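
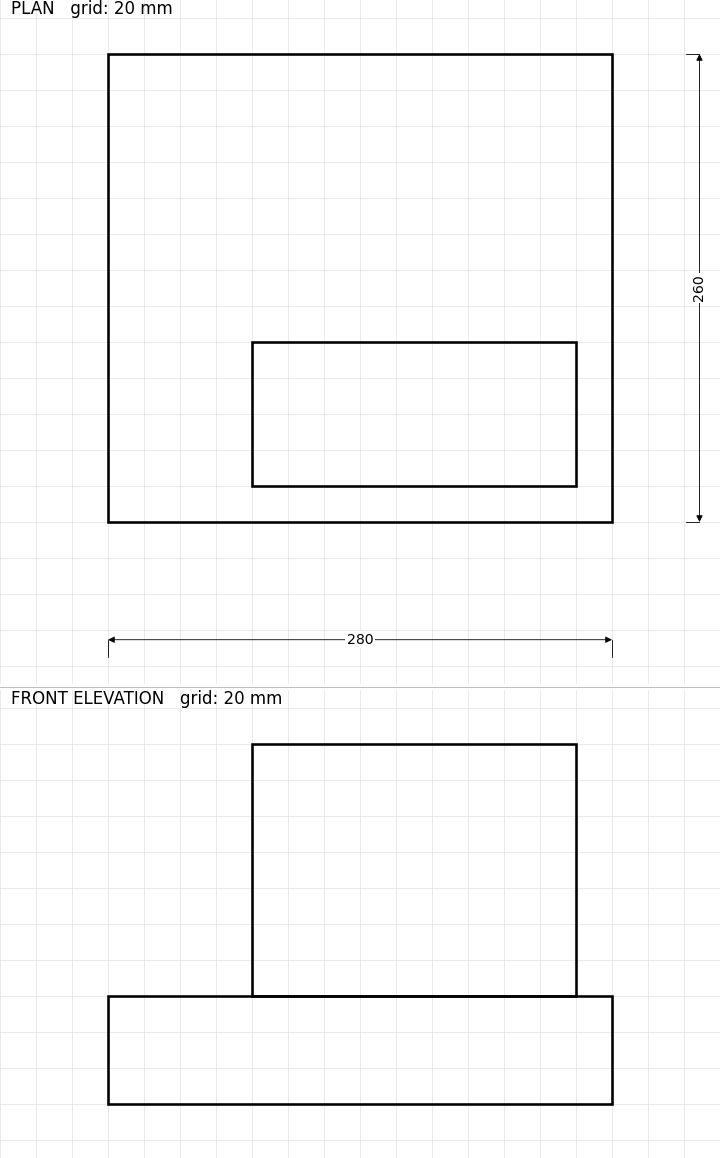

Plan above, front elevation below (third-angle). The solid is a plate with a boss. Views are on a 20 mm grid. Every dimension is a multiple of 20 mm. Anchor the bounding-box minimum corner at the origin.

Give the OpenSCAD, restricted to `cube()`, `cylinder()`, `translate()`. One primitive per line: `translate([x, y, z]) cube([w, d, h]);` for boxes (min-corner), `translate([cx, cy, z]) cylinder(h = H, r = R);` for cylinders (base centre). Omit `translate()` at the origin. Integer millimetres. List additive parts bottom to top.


cube([280, 260, 60]);
translate([80, 20, 60]) cube([180, 80, 140]);


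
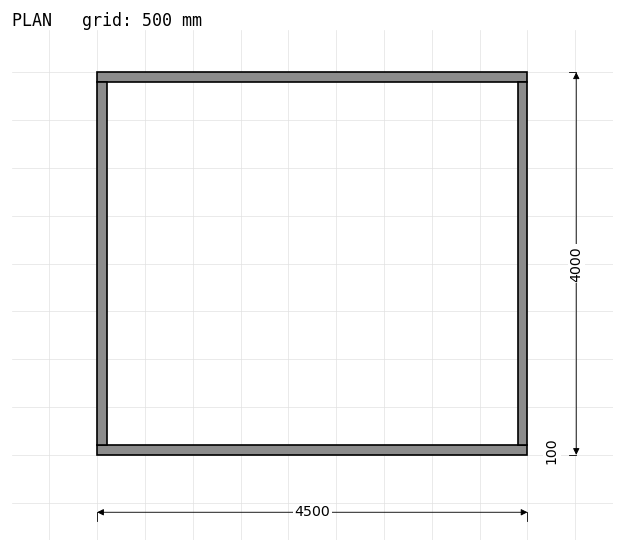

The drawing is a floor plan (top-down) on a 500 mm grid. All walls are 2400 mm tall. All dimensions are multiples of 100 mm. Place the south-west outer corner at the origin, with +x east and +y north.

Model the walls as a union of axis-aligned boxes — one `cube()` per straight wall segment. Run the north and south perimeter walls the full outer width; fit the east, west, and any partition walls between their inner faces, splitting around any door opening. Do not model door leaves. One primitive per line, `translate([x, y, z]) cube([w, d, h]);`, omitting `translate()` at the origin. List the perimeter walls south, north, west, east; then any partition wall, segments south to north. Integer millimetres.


cube([4500, 100, 2400]);
translate([0, 3900, 0]) cube([4500, 100, 2400]);
translate([0, 100, 0]) cube([100, 3800, 2400]);
translate([4400, 100, 0]) cube([100, 3800, 2400]);


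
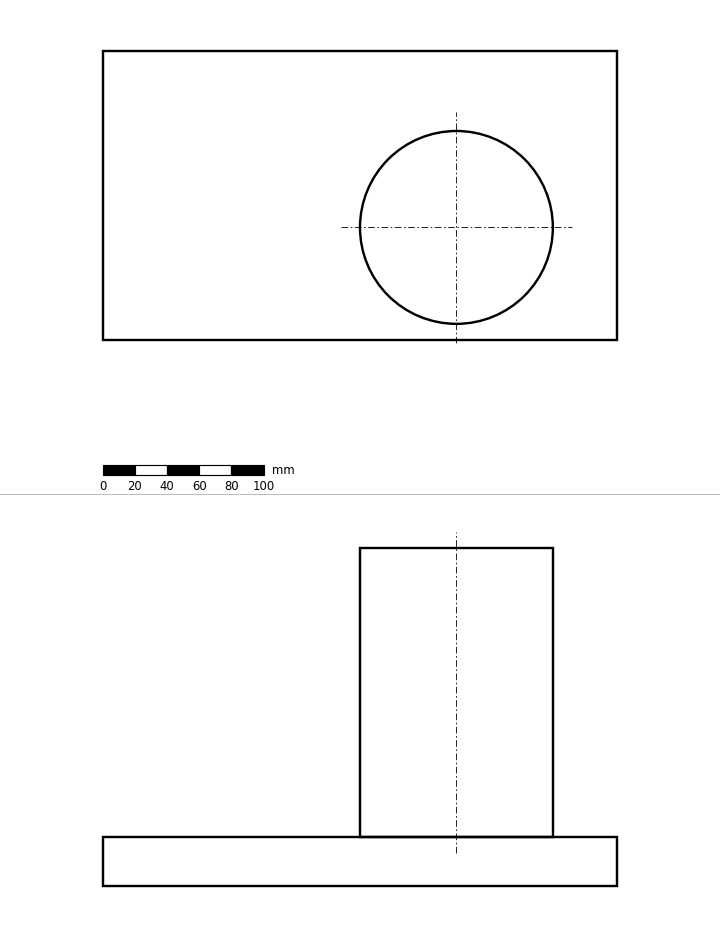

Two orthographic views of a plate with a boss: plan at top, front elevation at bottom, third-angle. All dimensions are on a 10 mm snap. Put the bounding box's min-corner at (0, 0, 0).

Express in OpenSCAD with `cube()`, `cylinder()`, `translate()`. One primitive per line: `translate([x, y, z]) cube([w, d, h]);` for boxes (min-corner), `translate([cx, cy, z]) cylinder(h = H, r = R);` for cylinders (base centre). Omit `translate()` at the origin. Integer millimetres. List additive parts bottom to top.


cube([320, 180, 30]);
translate([220, 70, 30]) cylinder(h = 180, r = 60);


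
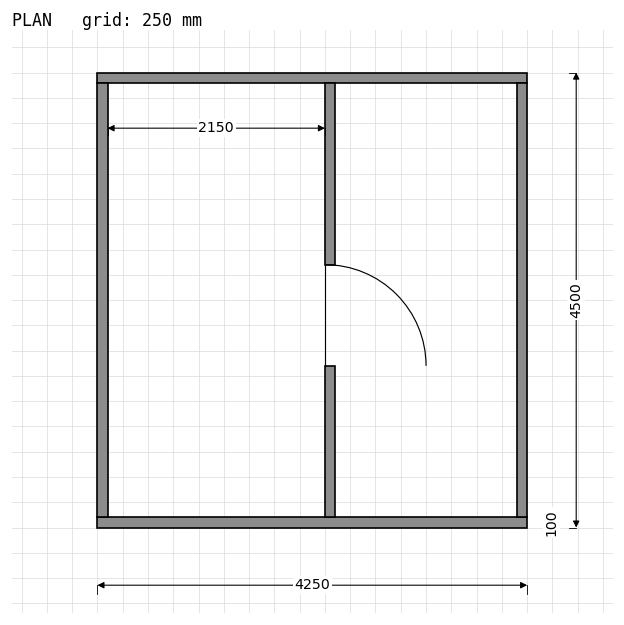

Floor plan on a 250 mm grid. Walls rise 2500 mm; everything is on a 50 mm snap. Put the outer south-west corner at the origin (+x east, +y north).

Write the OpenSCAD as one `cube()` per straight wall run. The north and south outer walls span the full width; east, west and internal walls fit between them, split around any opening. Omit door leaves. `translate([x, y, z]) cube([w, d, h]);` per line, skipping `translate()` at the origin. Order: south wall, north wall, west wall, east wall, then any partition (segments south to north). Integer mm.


cube([4250, 100, 2500]);
translate([0, 4400, 0]) cube([4250, 100, 2500]);
translate([0, 100, 0]) cube([100, 4300, 2500]);
translate([4150, 100, 0]) cube([100, 4300, 2500]);
translate([2250, 100, 0]) cube([100, 1500, 2500]);
translate([2250, 2600, 0]) cube([100, 1800, 2500]);


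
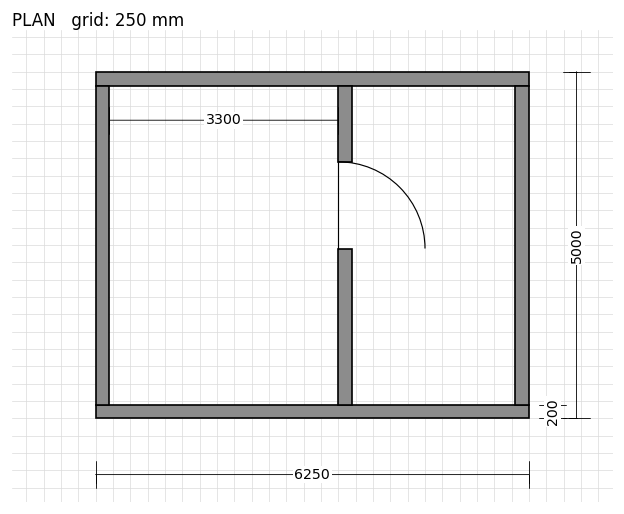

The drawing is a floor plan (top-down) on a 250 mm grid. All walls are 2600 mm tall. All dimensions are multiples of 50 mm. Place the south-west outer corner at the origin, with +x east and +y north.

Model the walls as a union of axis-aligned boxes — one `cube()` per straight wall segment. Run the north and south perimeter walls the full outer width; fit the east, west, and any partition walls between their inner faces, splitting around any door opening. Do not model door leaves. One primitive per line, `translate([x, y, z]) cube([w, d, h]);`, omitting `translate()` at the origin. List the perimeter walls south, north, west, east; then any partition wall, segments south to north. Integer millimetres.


cube([6250, 200, 2600]);
translate([0, 4800, 0]) cube([6250, 200, 2600]);
translate([0, 200, 0]) cube([200, 4600, 2600]);
translate([6050, 200, 0]) cube([200, 4600, 2600]);
translate([3500, 200, 0]) cube([200, 2250, 2600]);
translate([3500, 3700, 0]) cube([200, 1100, 2600]);


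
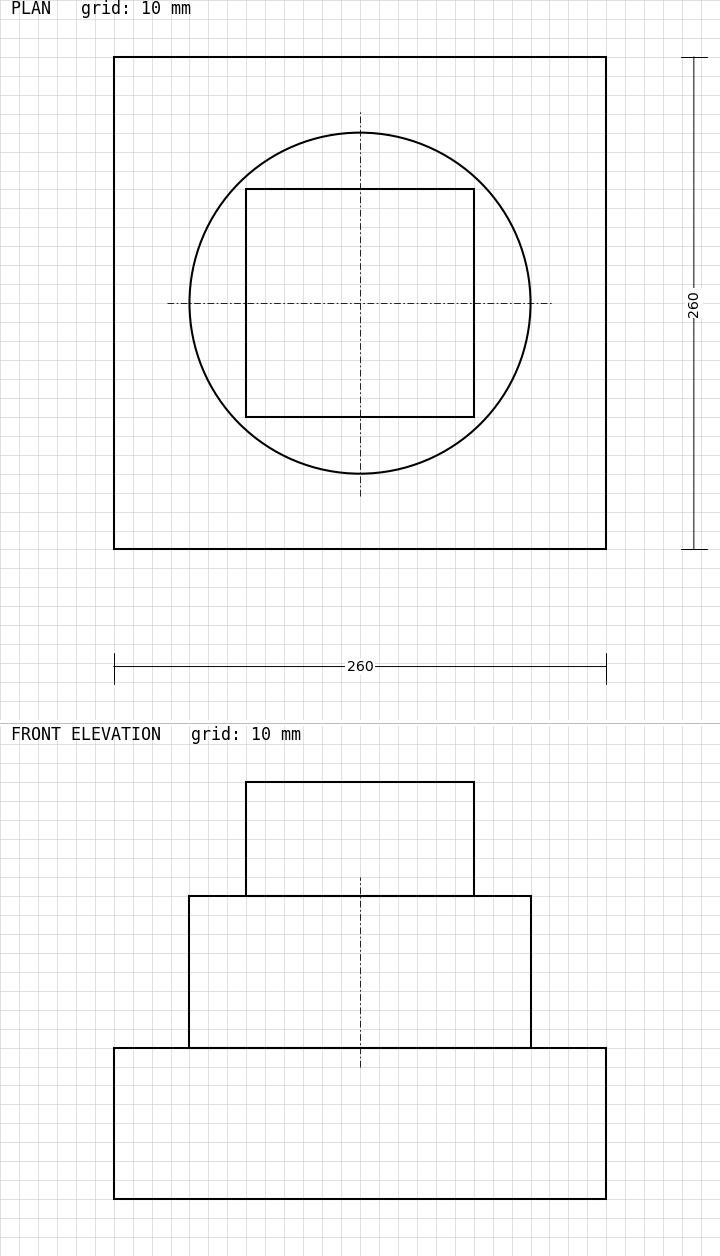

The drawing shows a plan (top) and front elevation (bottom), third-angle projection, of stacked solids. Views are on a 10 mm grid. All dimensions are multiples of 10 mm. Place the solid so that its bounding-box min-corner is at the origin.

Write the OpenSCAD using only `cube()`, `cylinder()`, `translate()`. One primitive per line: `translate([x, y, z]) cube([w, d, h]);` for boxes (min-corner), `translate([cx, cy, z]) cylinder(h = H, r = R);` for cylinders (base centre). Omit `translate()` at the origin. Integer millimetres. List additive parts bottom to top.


cube([260, 260, 80]);
translate([130, 130, 80]) cylinder(h = 80, r = 90);
translate([70, 70, 160]) cube([120, 120, 60]);


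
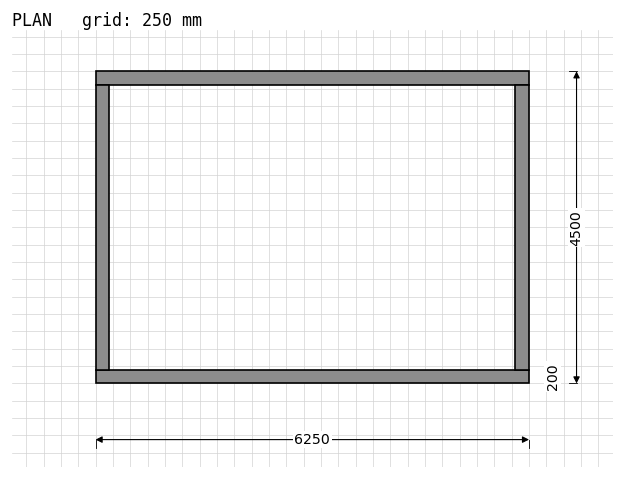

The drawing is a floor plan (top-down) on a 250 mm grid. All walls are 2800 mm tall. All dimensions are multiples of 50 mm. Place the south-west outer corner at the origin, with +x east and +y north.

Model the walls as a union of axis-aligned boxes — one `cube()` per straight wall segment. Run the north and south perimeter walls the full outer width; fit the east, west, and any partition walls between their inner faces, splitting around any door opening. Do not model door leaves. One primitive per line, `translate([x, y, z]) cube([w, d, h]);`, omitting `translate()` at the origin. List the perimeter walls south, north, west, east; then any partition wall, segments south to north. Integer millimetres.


cube([6250, 200, 2800]);
translate([0, 4300, 0]) cube([6250, 200, 2800]);
translate([0, 200, 0]) cube([200, 4100, 2800]);
translate([6050, 200, 0]) cube([200, 4100, 2800]);


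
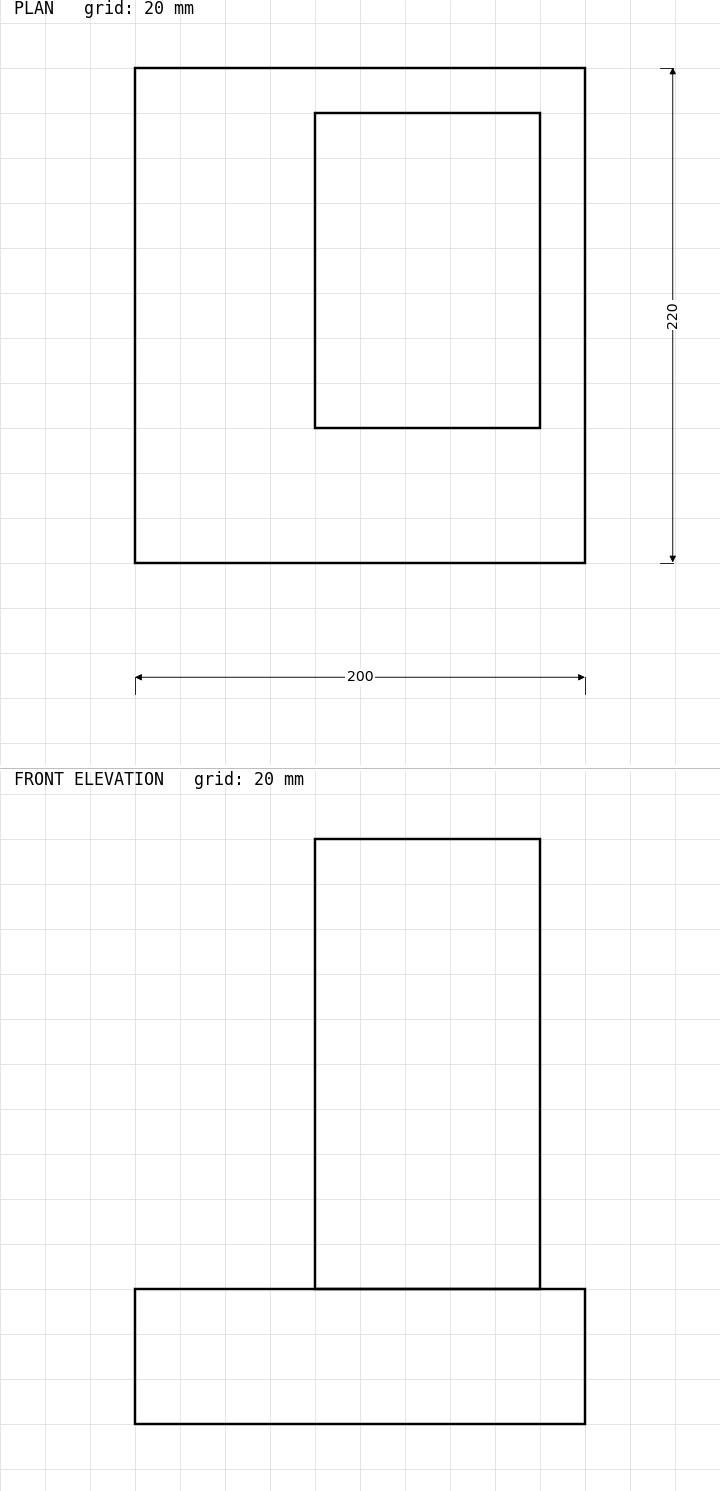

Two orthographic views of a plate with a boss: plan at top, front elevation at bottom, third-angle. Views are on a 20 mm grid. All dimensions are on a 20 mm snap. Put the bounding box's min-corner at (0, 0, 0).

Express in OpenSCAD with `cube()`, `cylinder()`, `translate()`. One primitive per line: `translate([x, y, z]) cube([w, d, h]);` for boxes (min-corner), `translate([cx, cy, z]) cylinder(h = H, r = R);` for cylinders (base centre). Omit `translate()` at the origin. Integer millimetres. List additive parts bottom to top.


cube([200, 220, 60]);
translate([80, 60, 60]) cube([100, 140, 200]);


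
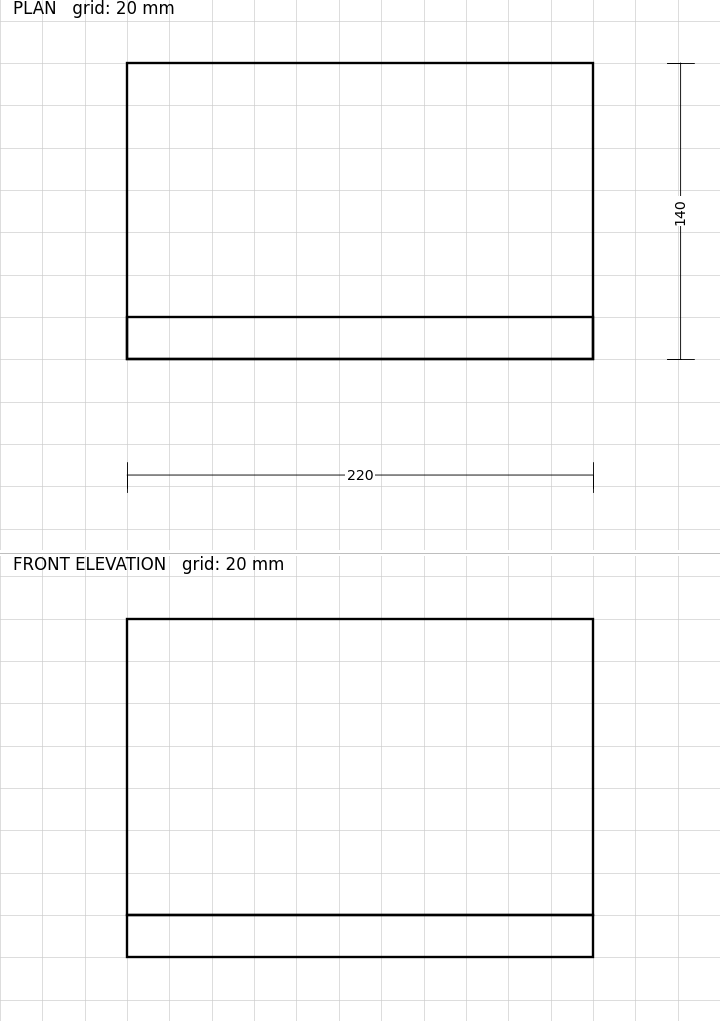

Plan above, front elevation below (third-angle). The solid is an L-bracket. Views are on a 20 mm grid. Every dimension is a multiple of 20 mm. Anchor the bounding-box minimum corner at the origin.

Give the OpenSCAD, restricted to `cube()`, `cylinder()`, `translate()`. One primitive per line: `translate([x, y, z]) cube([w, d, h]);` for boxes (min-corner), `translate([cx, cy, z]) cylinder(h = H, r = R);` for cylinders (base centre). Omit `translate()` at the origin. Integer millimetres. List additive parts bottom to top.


cube([220, 140, 20]);
translate([0, 0, 20]) cube([220, 20, 140]);


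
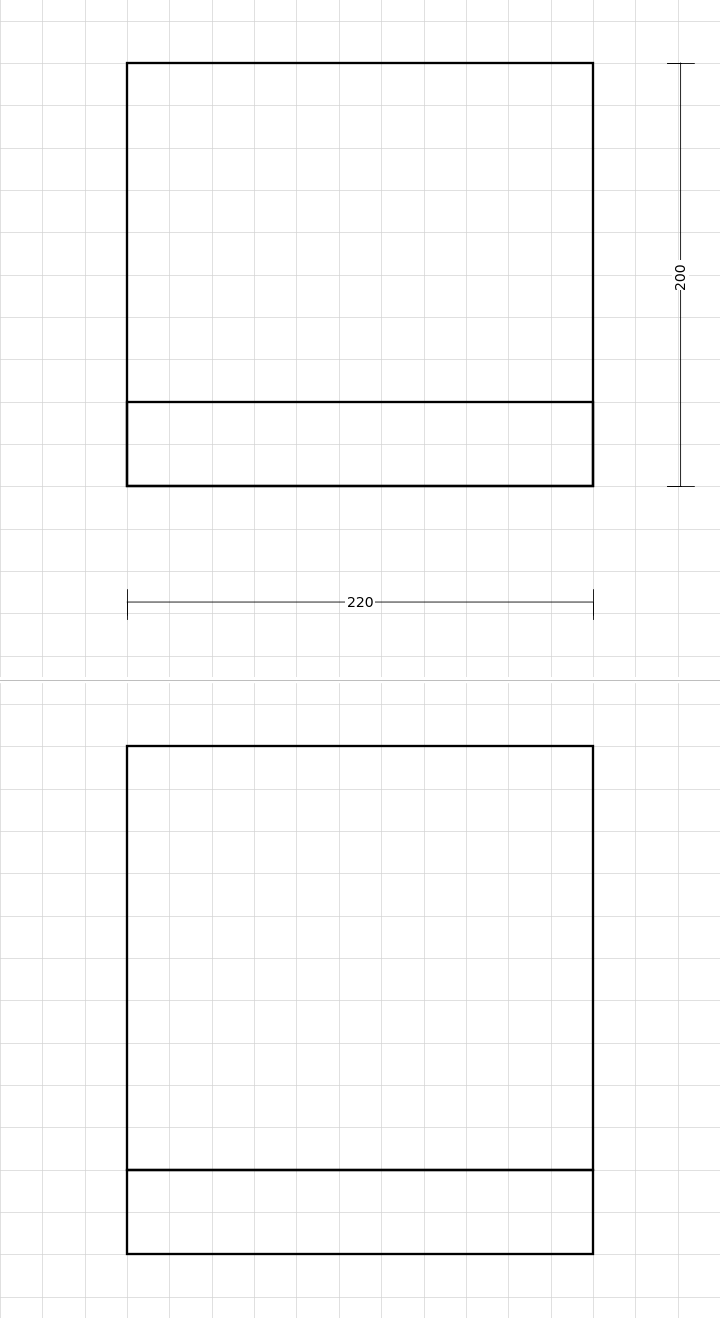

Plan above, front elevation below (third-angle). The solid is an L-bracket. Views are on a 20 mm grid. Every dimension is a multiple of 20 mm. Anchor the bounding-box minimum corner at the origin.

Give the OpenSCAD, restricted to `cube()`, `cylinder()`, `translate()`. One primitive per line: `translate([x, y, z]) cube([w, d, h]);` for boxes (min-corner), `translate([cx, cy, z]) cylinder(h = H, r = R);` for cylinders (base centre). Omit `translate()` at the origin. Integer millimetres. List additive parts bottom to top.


cube([220, 200, 40]);
translate([0, 0, 40]) cube([220, 40, 200]);


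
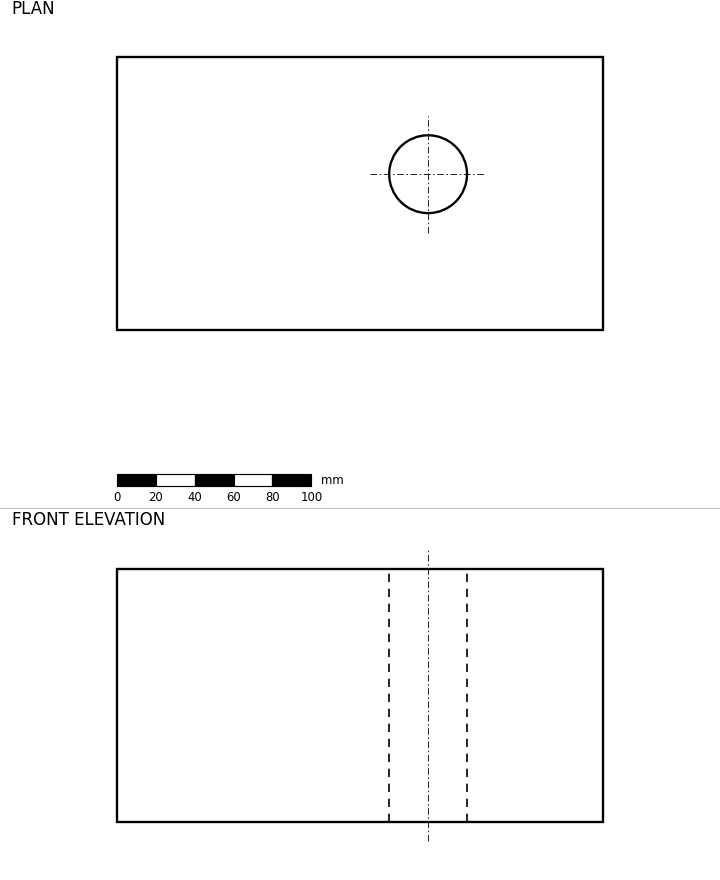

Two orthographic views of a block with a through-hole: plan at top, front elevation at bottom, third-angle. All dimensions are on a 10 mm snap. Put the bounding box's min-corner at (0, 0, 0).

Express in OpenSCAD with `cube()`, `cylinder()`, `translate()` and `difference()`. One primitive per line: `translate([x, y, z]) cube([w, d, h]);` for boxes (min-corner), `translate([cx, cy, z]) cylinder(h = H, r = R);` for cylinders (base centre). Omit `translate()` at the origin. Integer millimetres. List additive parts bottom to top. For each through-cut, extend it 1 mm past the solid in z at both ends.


difference() {
  cube([250, 140, 130]);
  translate([160, 80, -1]) cylinder(h = 132, r = 20);
}


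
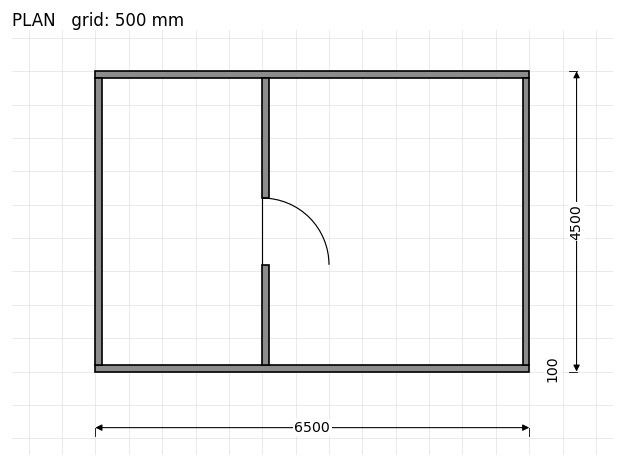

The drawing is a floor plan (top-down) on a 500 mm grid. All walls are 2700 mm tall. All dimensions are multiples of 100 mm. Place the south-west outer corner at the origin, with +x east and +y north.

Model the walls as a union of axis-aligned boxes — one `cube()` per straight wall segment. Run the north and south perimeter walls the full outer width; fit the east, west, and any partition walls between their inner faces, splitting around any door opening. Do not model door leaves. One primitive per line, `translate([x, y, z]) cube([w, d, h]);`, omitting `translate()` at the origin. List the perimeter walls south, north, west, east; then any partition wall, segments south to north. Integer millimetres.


cube([6500, 100, 2700]);
translate([0, 4400, 0]) cube([6500, 100, 2700]);
translate([0, 100, 0]) cube([100, 4300, 2700]);
translate([6400, 100, 0]) cube([100, 4300, 2700]);
translate([2500, 100, 0]) cube([100, 1500, 2700]);
translate([2500, 2600, 0]) cube([100, 1800, 2700]);


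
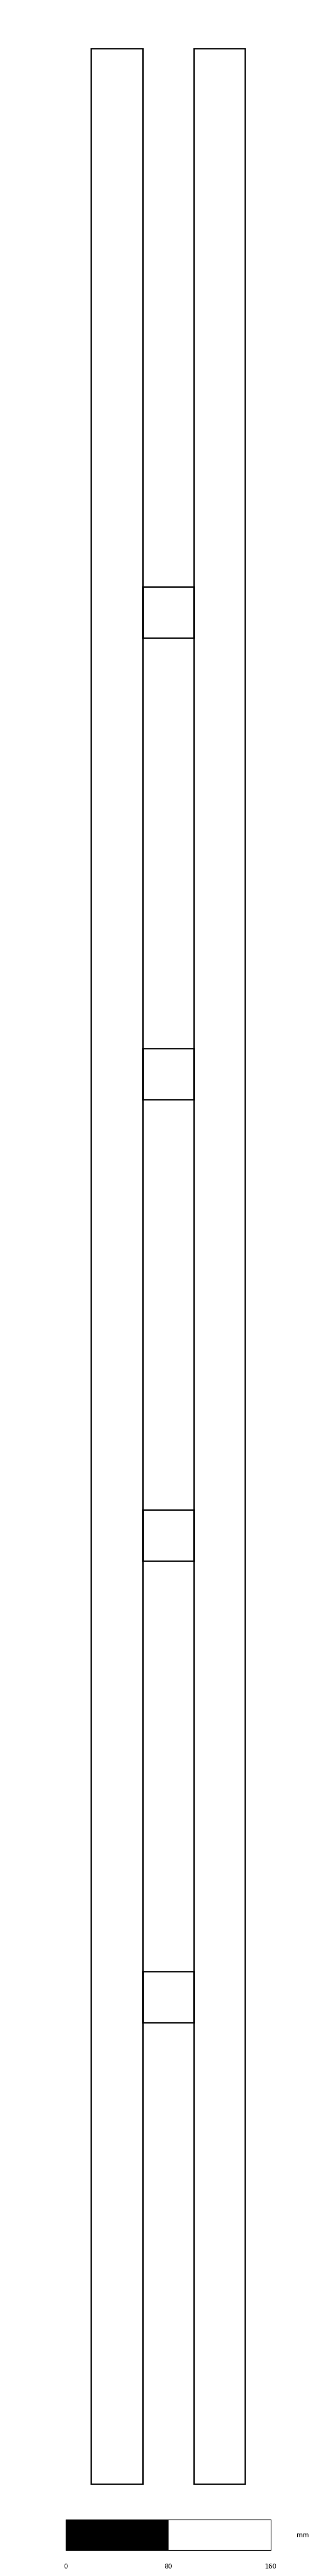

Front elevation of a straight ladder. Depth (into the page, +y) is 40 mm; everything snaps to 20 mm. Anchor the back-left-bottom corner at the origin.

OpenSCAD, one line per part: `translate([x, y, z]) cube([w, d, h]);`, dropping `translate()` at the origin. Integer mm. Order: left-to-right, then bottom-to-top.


cube([40, 40, 1900]);
translate([40, 0, 360]) cube([40, 40, 40]);
translate([40, 0, 720]) cube([40, 40, 40]);
translate([40, 0, 1080]) cube([40, 40, 40]);
translate([40, 0, 1440]) cube([40, 40, 40]);
translate([80, 0, 0]) cube([40, 40, 1900]);


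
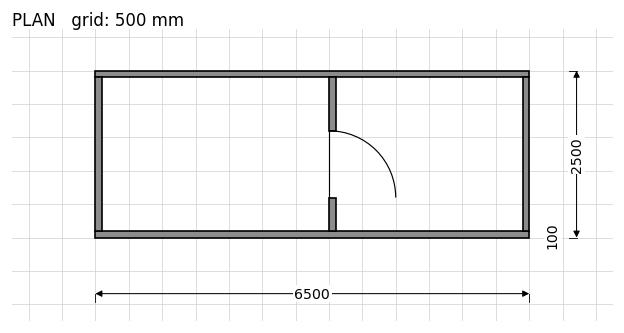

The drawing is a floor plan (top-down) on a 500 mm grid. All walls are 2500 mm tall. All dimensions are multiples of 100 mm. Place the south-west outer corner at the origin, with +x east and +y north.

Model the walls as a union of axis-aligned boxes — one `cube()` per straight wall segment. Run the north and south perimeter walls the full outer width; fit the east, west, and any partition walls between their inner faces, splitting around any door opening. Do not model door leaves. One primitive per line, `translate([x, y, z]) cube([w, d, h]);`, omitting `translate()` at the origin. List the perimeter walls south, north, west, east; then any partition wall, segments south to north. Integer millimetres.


cube([6500, 100, 2500]);
translate([0, 2400, 0]) cube([6500, 100, 2500]);
translate([0, 100, 0]) cube([100, 2300, 2500]);
translate([6400, 100, 0]) cube([100, 2300, 2500]);
translate([3500, 100, 0]) cube([100, 500, 2500]);
translate([3500, 1600, 0]) cube([100, 800, 2500]);


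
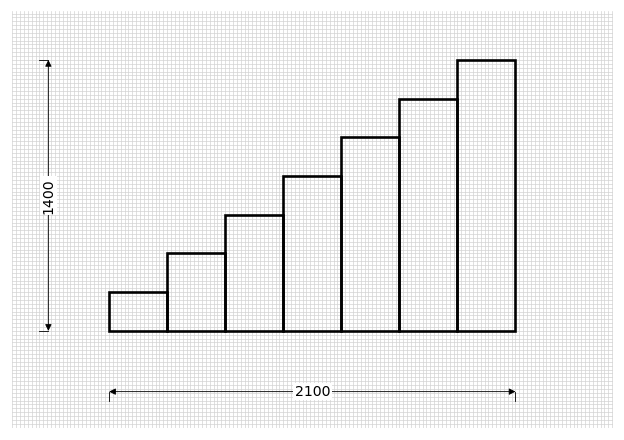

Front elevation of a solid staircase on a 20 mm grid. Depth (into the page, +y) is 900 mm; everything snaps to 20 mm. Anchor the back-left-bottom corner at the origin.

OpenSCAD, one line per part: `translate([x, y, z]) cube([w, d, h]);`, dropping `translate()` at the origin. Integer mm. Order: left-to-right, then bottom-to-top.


cube([300, 900, 200]);
translate([300, 0, 0]) cube([300, 900, 400]);
translate([600, 0, 0]) cube([300, 900, 600]);
translate([900, 0, 0]) cube([300, 900, 800]);
translate([1200, 0, 0]) cube([300, 900, 1000]);
translate([1500, 0, 0]) cube([300, 900, 1200]);
translate([1800, 0, 0]) cube([300, 900, 1400]);


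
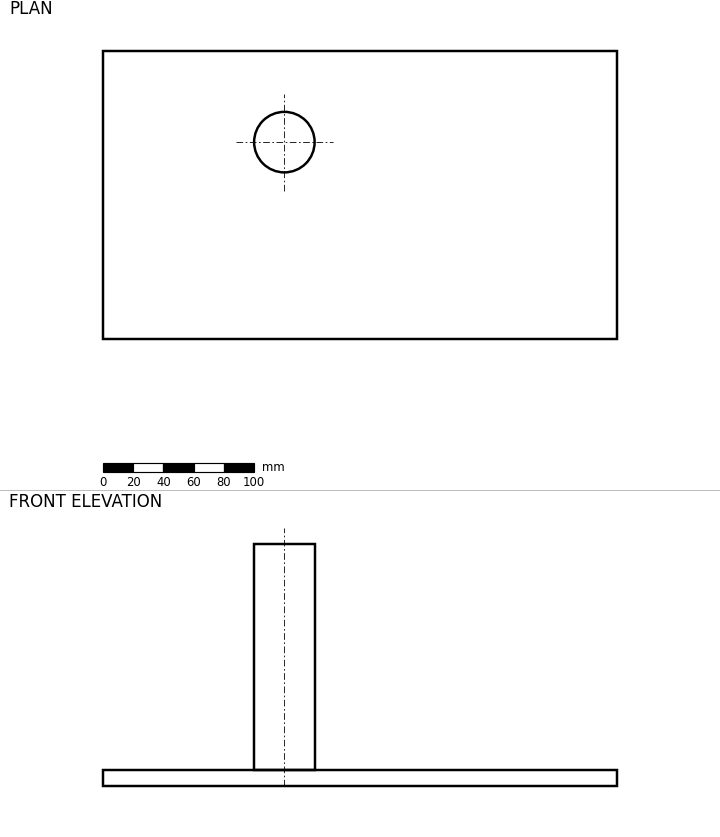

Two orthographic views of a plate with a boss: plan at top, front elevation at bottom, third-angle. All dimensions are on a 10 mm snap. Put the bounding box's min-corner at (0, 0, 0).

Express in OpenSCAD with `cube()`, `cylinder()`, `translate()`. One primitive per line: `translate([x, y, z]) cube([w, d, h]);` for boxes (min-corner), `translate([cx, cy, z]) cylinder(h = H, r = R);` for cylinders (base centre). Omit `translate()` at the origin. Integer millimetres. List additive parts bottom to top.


cube([340, 190, 10]);
translate([120, 130, 10]) cylinder(h = 150, r = 20);


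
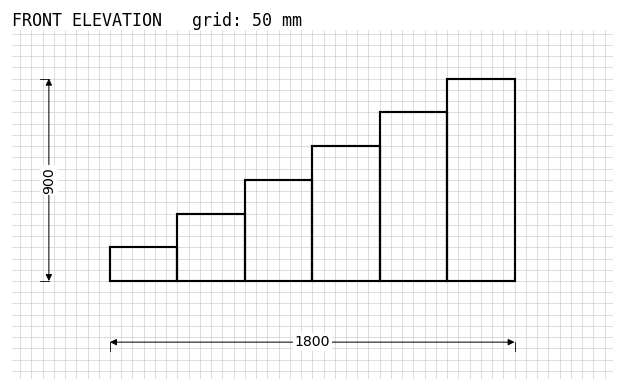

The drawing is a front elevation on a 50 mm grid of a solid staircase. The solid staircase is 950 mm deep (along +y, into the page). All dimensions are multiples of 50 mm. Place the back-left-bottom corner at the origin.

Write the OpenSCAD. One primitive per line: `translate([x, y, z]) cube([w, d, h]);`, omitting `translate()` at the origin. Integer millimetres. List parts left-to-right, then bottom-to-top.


cube([300, 950, 150]);
translate([300, 0, 0]) cube([300, 950, 300]);
translate([600, 0, 0]) cube([300, 950, 450]);
translate([900, 0, 0]) cube([300, 950, 600]);
translate([1200, 0, 0]) cube([300, 950, 750]);
translate([1500, 0, 0]) cube([300, 950, 900]);


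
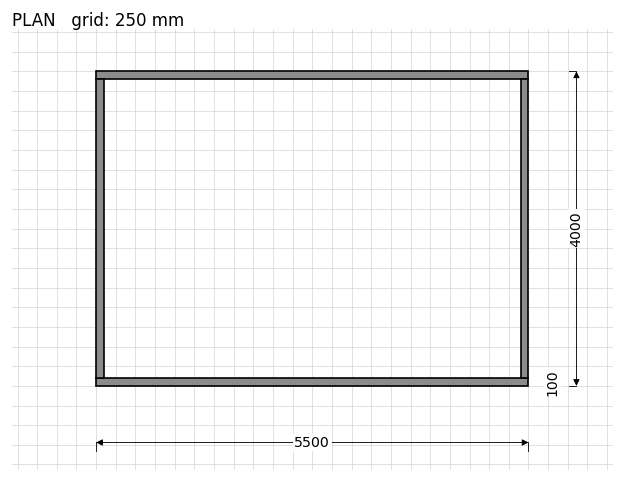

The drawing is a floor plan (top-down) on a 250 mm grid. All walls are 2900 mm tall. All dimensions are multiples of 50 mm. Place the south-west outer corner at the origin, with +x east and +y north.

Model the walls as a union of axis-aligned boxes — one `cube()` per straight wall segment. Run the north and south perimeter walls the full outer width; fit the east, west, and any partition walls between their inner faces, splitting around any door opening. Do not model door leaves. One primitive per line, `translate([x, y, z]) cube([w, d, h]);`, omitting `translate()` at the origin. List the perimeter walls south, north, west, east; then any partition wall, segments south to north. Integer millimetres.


cube([5500, 100, 2900]);
translate([0, 3900, 0]) cube([5500, 100, 2900]);
translate([0, 100, 0]) cube([100, 3800, 2900]);
translate([5400, 100, 0]) cube([100, 3800, 2900]);


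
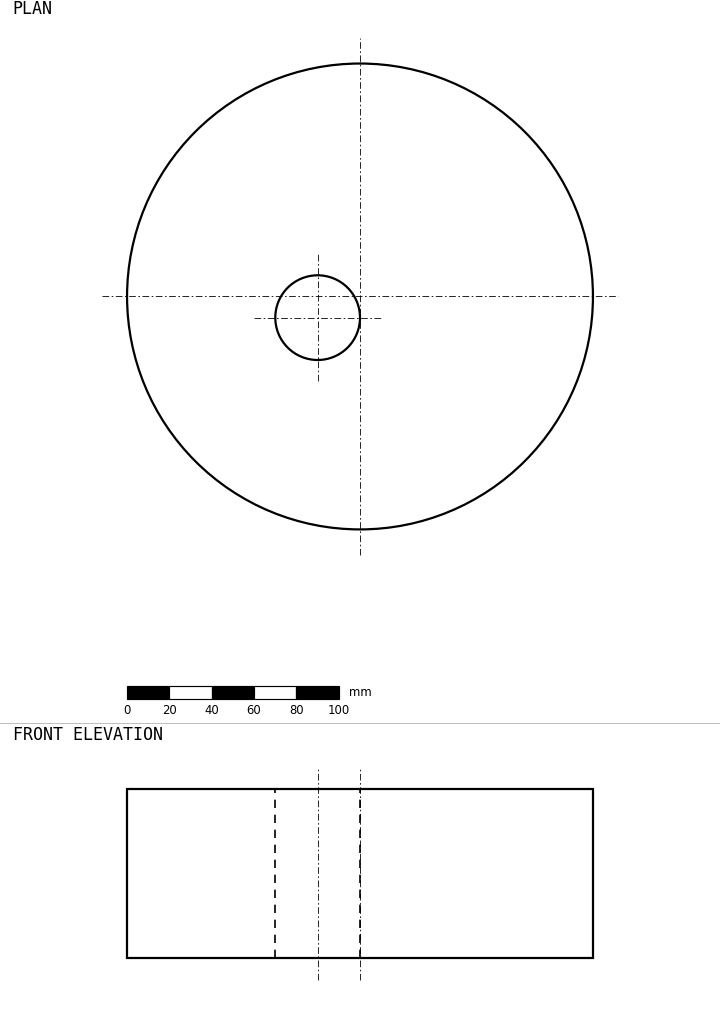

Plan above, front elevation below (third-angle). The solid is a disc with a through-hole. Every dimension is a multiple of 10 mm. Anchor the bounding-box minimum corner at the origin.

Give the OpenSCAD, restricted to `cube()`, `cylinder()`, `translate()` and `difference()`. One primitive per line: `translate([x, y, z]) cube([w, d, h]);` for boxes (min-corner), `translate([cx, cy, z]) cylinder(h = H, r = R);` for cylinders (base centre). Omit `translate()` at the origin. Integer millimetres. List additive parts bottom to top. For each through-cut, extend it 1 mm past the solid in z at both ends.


difference() {
  translate([110, 110, 0]) cylinder(h = 80, r = 110);
  translate([90, 100, -1]) cylinder(h = 82, r = 20);
}


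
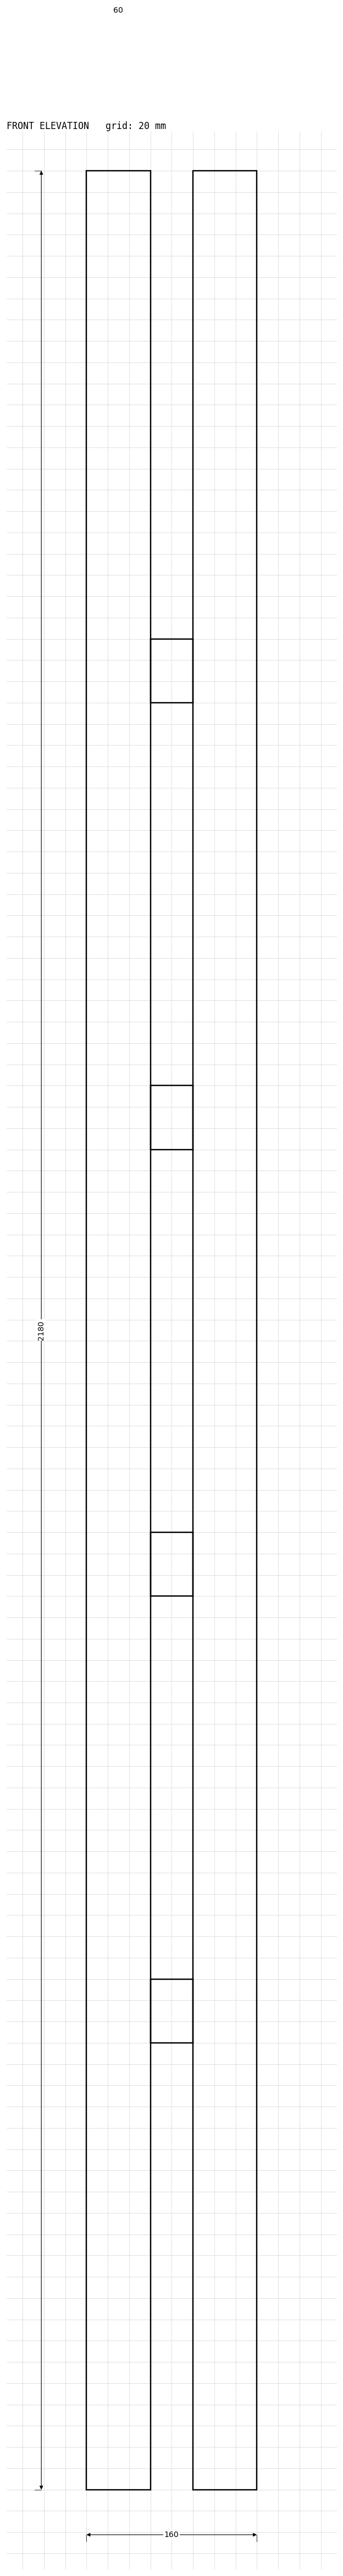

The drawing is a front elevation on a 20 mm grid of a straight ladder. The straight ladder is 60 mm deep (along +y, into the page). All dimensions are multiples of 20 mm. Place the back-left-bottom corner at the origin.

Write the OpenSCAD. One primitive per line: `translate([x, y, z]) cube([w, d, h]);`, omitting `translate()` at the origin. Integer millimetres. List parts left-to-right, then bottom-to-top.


cube([60, 60, 2180]);
translate([60, 0, 420]) cube([40, 60, 60]);
translate([60, 0, 840]) cube([40, 60, 60]);
translate([60, 0, 1260]) cube([40, 60, 60]);
translate([60, 0, 1680]) cube([40, 60, 60]);
translate([100, 0, 0]) cube([60, 60, 2180]);


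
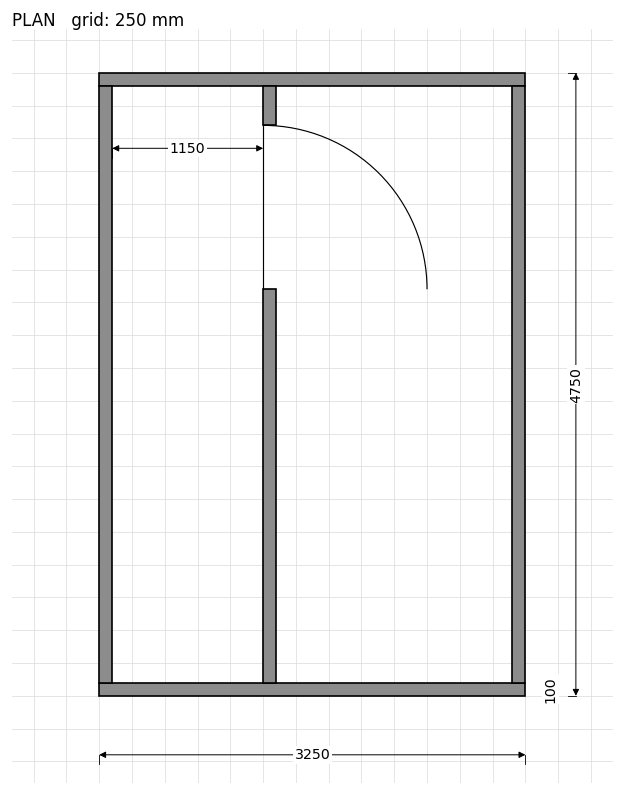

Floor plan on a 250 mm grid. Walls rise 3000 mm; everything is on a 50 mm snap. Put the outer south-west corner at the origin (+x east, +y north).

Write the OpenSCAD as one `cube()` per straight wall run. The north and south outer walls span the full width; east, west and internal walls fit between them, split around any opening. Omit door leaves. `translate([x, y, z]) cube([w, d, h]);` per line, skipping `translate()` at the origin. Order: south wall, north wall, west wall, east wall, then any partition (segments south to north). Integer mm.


cube([3250, 100, 3000]);
translate([0, 4650, 0]) cube([3250, 100, 3000]);
translate([0, 100, 0]) cube([100, 4550, 3000]);
translate([3150, 100, 0]) cube([100, 4550, 3000]);
translate([1250, 100, 0]) cube([100, 3000, 3000]);
translate([1250, 4350, 0]) cube([100, 300, 3000]);


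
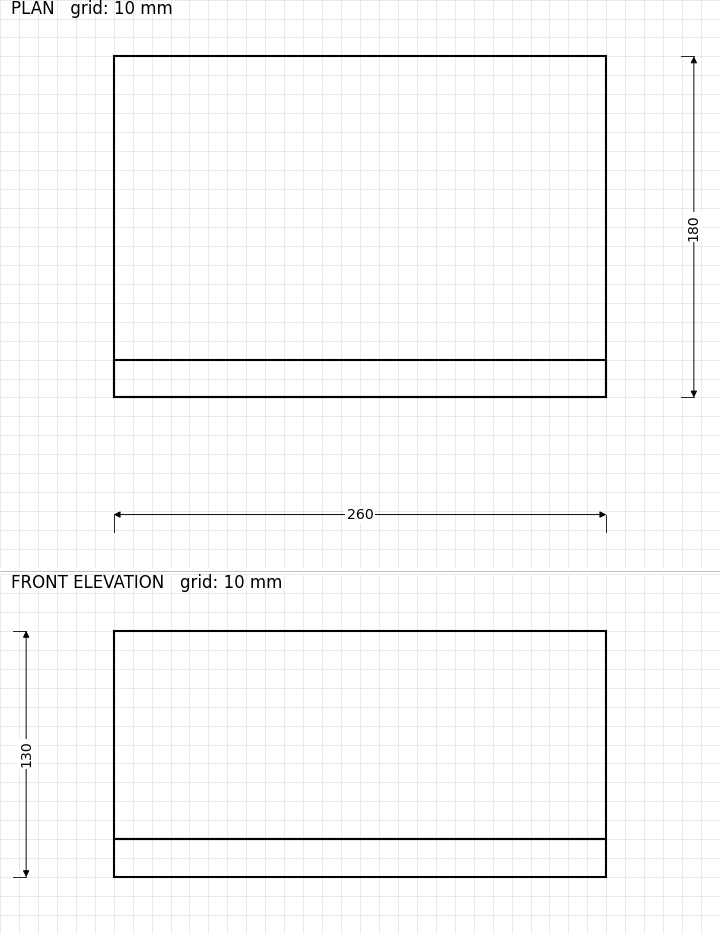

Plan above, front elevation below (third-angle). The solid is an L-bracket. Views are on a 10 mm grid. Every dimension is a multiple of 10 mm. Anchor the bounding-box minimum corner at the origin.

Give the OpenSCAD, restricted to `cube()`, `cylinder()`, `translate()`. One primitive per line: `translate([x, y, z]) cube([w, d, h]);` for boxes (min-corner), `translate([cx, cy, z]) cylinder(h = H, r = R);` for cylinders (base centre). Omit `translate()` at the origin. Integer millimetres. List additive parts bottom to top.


cube([260, 180, 20]);
translate([0, 0, 20]) cube([260, 20, 110]);


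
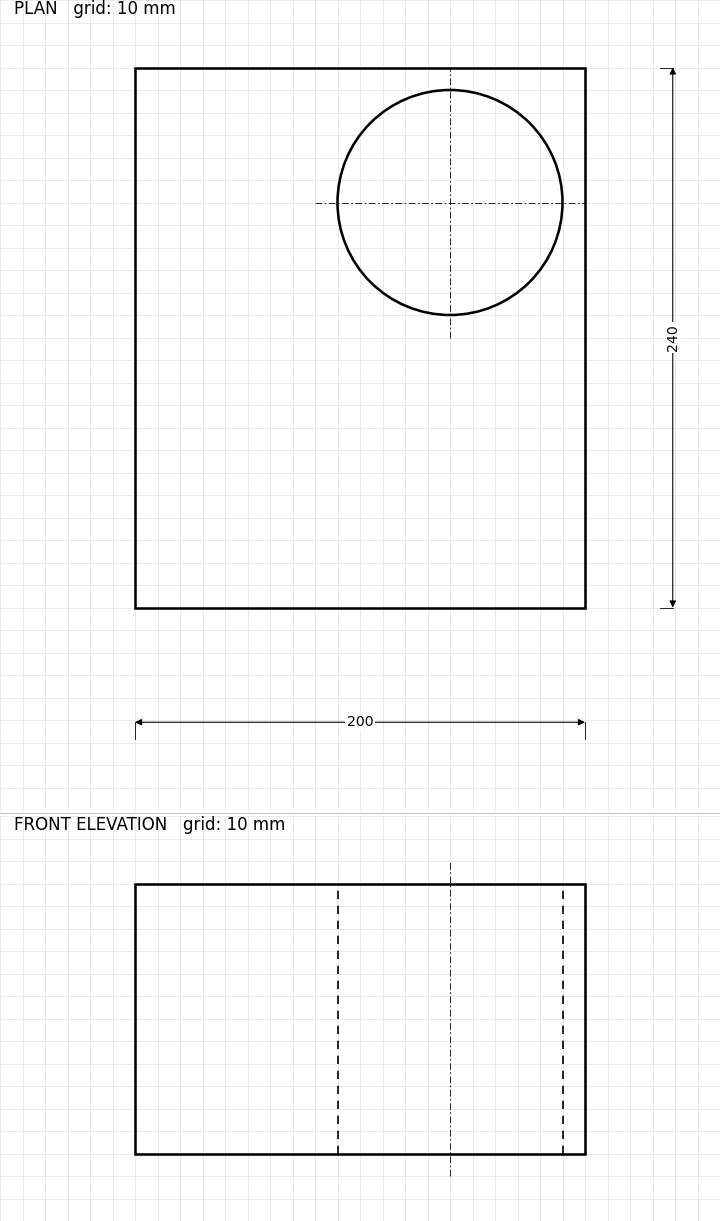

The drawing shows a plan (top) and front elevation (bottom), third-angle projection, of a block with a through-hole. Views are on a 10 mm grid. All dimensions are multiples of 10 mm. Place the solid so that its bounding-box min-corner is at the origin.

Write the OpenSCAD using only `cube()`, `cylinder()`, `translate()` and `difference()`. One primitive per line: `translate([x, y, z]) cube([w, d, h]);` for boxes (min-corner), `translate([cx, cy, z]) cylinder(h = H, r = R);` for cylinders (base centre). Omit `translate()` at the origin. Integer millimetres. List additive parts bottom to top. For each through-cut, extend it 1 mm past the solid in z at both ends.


difference() {
  cube([200, 240, 120]);
  translate([140, 180, -1]) cylinder(h = 122, r = 50);
}


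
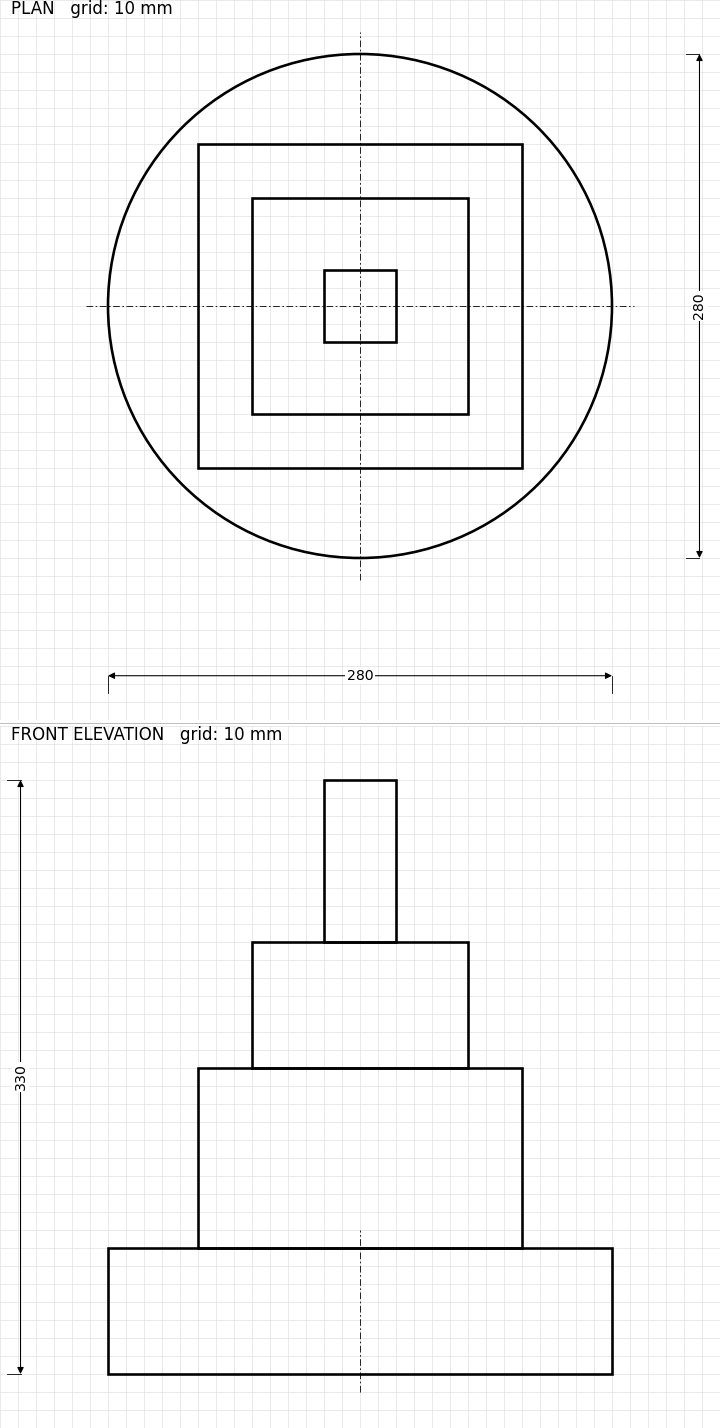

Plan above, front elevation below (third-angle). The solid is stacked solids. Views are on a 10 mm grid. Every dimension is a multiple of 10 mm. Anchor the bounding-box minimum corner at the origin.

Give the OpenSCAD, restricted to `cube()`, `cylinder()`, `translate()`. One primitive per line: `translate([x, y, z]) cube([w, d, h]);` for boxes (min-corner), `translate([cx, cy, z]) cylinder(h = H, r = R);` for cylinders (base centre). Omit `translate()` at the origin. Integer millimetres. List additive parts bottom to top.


translate([140, 140, 0]) cylinder(h = 70, r = 140);
translate([50, 50, 70]) cube([180, 180, 100]);
translate([80, 80, 170]) cube([120, 120, 70]);
translate([120, 120, 240]) cube([40, 40, 90]);


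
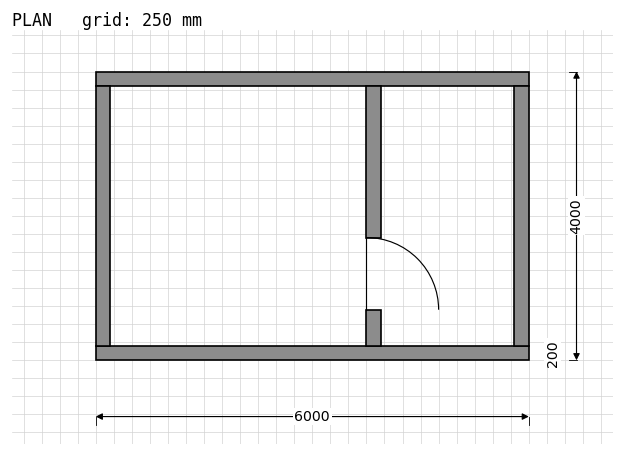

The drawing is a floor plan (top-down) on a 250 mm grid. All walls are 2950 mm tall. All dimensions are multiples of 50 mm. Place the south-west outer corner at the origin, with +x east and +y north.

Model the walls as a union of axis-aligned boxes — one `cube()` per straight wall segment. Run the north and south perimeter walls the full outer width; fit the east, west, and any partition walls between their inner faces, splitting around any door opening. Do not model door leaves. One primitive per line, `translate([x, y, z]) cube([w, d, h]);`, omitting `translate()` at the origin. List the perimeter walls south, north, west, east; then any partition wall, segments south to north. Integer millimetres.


cube([6000, 200, 2950]);
translate([0, 3800, 0]) cube([6000, 200, 2950]);
translate([0, 200, 0]) cube([200, 3600, 2950]);
translate([5800, 200, 0]) cube([200, 3600, 2950]);
translate([3750, 200, 0]) cube([200, 500, 2950]);
translate([3750, 1700, 0]) cube([200, 2100, 2950]);


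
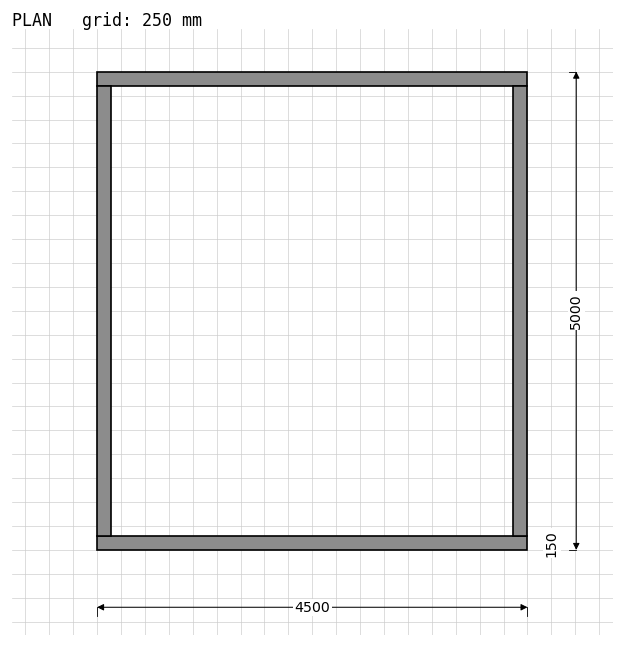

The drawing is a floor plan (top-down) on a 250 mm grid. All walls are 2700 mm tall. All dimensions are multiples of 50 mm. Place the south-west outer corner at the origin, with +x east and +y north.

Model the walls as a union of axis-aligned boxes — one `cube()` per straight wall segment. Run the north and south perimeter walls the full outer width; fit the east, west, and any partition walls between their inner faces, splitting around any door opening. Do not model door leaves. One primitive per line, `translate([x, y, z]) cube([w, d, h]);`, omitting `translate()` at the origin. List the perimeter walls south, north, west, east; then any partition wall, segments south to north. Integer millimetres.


cube([4500, 150, 2700]);
translate([0, 4850, 0]) cube([4500, 150, 2700]);
translate([0, 150, 0]) cube([150, 4700, 2700]);
translate([4350, 150, 0]) cube([150, 4700, 2700]);


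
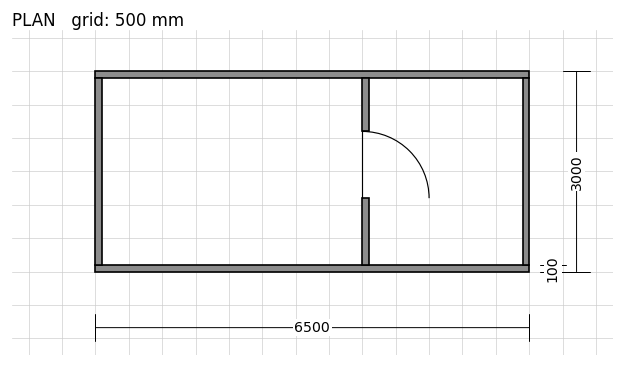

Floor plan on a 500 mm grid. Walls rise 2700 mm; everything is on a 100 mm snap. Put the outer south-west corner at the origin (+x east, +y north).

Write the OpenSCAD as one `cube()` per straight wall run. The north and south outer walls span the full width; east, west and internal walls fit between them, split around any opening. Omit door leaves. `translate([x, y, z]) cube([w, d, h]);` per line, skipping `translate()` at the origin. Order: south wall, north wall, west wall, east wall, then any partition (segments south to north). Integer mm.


cube([6500, 100, 2700]);
translate([0, 2900, 0]) cube([6500, 100, 2700]);
translate([0, 100, 0]) cube([100, 2800, 2700]);
translate([6400, 100, 0]) cube([100, 2800, 2700]);
translate([4000, 100, 0]) cube([100, 1000, 2700]);
translate([4000, 2100, 0]) cube([100, 800, 2700]);


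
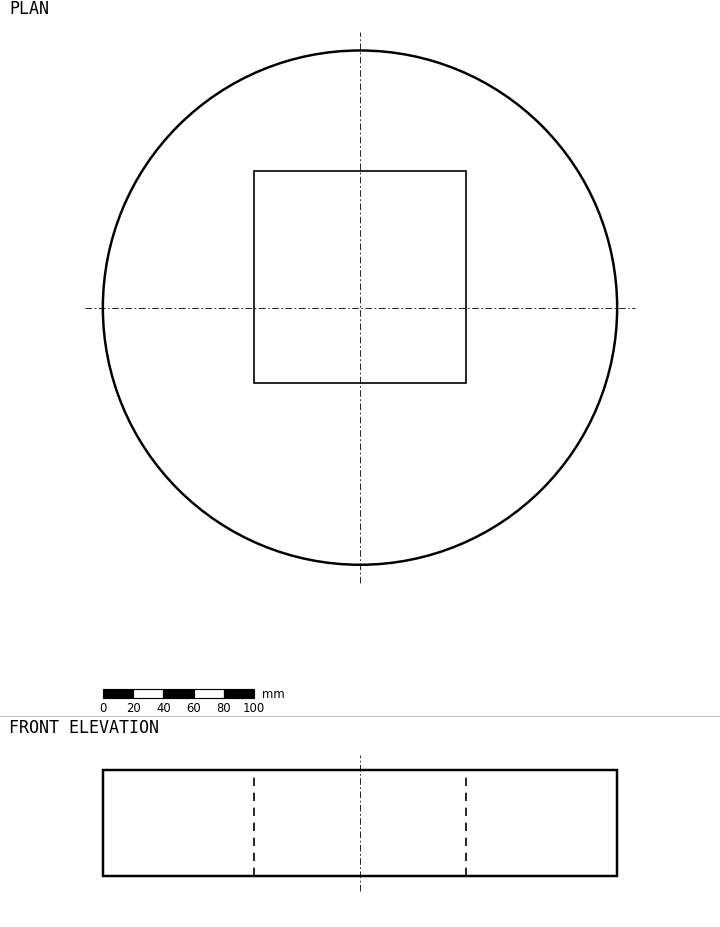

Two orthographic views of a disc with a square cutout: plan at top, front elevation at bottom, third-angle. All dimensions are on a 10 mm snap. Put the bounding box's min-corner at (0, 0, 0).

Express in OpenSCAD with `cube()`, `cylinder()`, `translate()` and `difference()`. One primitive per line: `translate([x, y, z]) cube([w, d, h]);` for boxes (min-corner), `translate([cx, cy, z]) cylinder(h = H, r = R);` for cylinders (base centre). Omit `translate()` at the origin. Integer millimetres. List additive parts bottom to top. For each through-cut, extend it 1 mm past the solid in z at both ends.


difference() {
  translate([170, 170, 0]) cylinder(h = 70, r = 170);
  translate([100, 120, -1]) cube([140, 140, 72]);
}


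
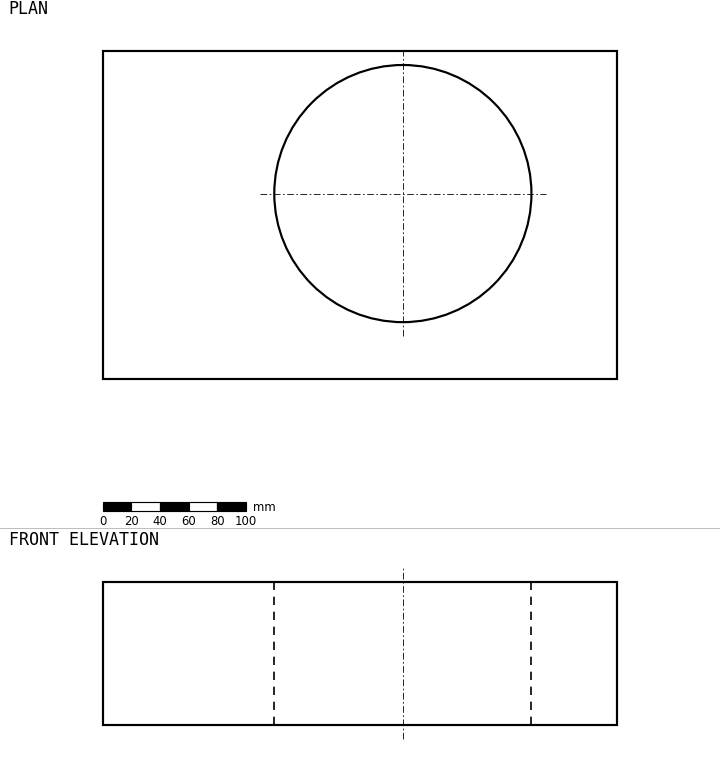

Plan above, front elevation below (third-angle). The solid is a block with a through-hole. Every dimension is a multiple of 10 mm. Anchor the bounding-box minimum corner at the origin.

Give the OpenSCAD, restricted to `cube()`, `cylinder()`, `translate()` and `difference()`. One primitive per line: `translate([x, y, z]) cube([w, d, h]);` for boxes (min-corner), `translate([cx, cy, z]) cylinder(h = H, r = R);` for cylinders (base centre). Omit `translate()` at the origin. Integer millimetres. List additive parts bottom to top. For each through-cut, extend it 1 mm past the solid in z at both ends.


difference() {
  cube([360, 230, 100]);
  translate([210, 130, -1]) cylinder(h = 102, r = 90);
}


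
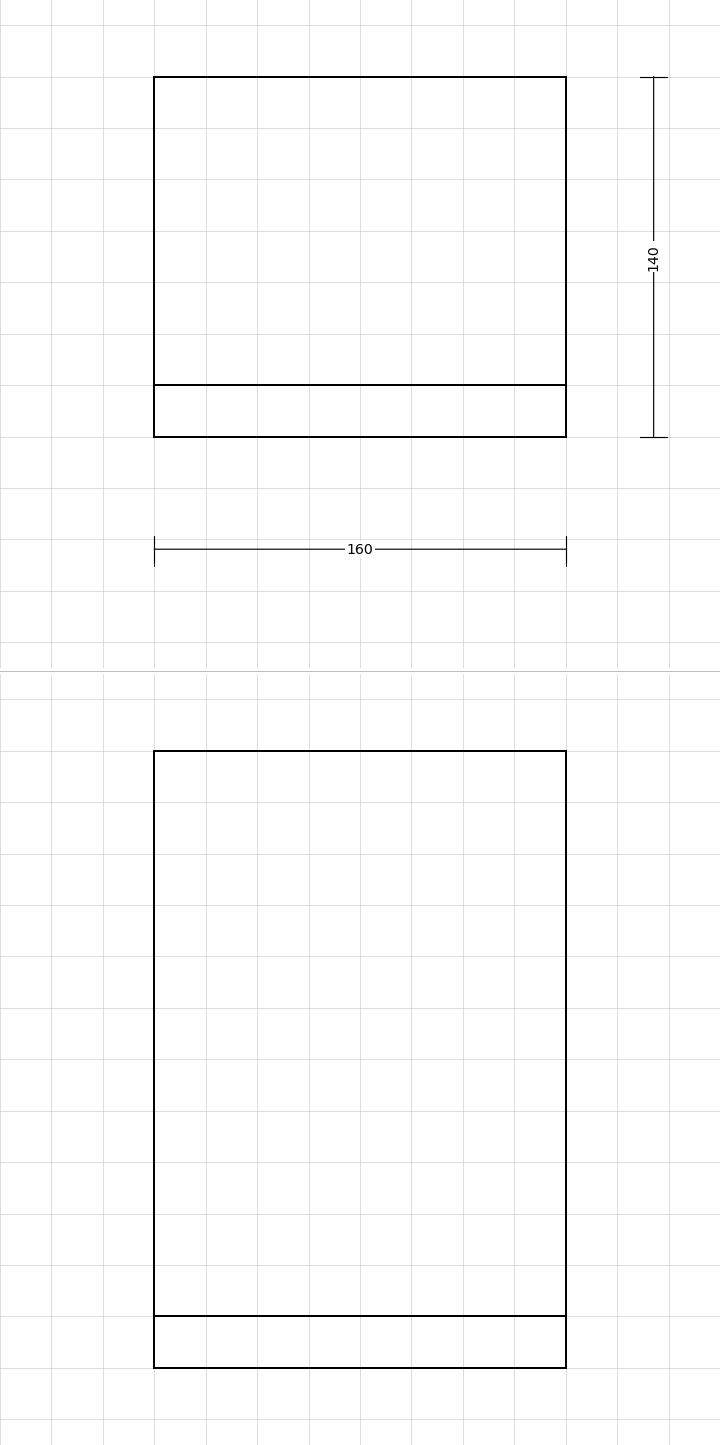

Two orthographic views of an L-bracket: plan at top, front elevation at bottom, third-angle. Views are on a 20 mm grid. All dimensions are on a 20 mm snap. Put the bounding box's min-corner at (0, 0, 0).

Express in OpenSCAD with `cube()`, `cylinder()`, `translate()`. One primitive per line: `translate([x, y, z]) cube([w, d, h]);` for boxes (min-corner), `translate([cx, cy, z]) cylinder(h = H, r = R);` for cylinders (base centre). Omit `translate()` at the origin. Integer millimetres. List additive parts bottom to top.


cube([160, 140, 20]);
translate([0, 0, 20]) cube([160, 20, 220]);


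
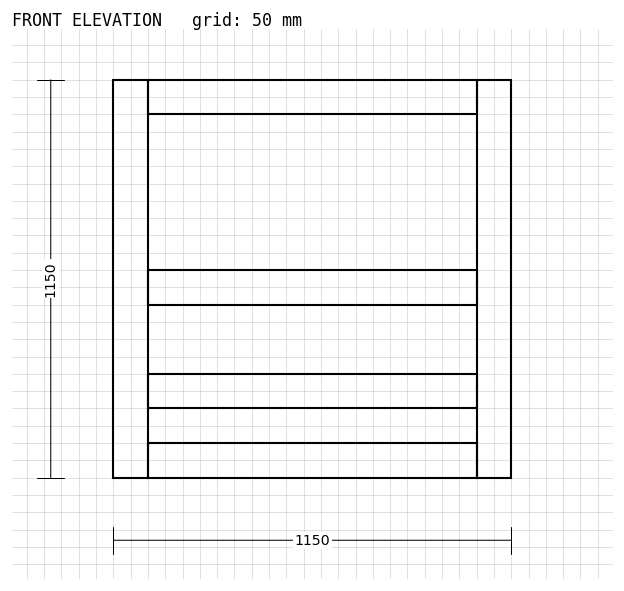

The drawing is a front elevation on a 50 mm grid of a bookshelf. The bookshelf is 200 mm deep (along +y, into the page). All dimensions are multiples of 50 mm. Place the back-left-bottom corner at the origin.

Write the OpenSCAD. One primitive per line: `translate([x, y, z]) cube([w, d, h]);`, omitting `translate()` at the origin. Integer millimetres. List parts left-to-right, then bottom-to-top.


cube([100, 200, 1150]);
translate([100, 0, 0]) cube([950, 200, 100]);
translate([100, 0, 200]) cube([950, 200, 100]);
translate([100, 0, 500]) cube([950, 200, 100]);
translate([100, 0, 1050]) cube([950, 200, 100]);
translate([1050, 0, 0]) cube([100, 200, 1150]);


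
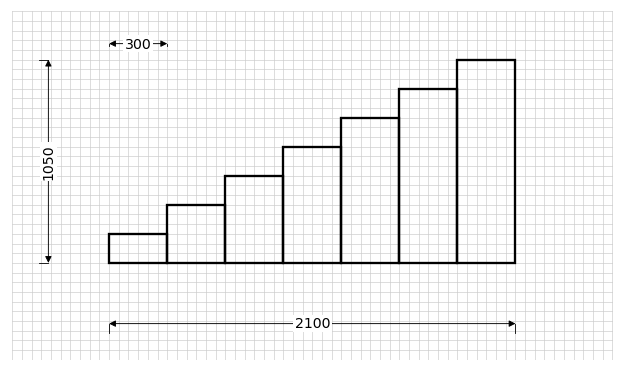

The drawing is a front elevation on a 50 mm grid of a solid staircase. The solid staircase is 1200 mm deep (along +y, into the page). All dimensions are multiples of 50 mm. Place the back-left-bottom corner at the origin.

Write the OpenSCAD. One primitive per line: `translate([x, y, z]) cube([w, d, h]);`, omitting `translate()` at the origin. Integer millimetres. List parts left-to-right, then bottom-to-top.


cube([300, 1200, 150]);
translate([300, 0, 0]) cube([300, 1200, 300]);
translate([600, 0, 0]) cube([300, 1200, 450]);
translate([900, 0, 0]) cube([300, 1200, 600]);
translate([1200, 0, 0]) cube([300, 1200, 750]);
translate([1500, 0, 0]) cube([300, 1200, 900]);
translate([1800, 0, 0]) cube([300, 1200, 1050]);


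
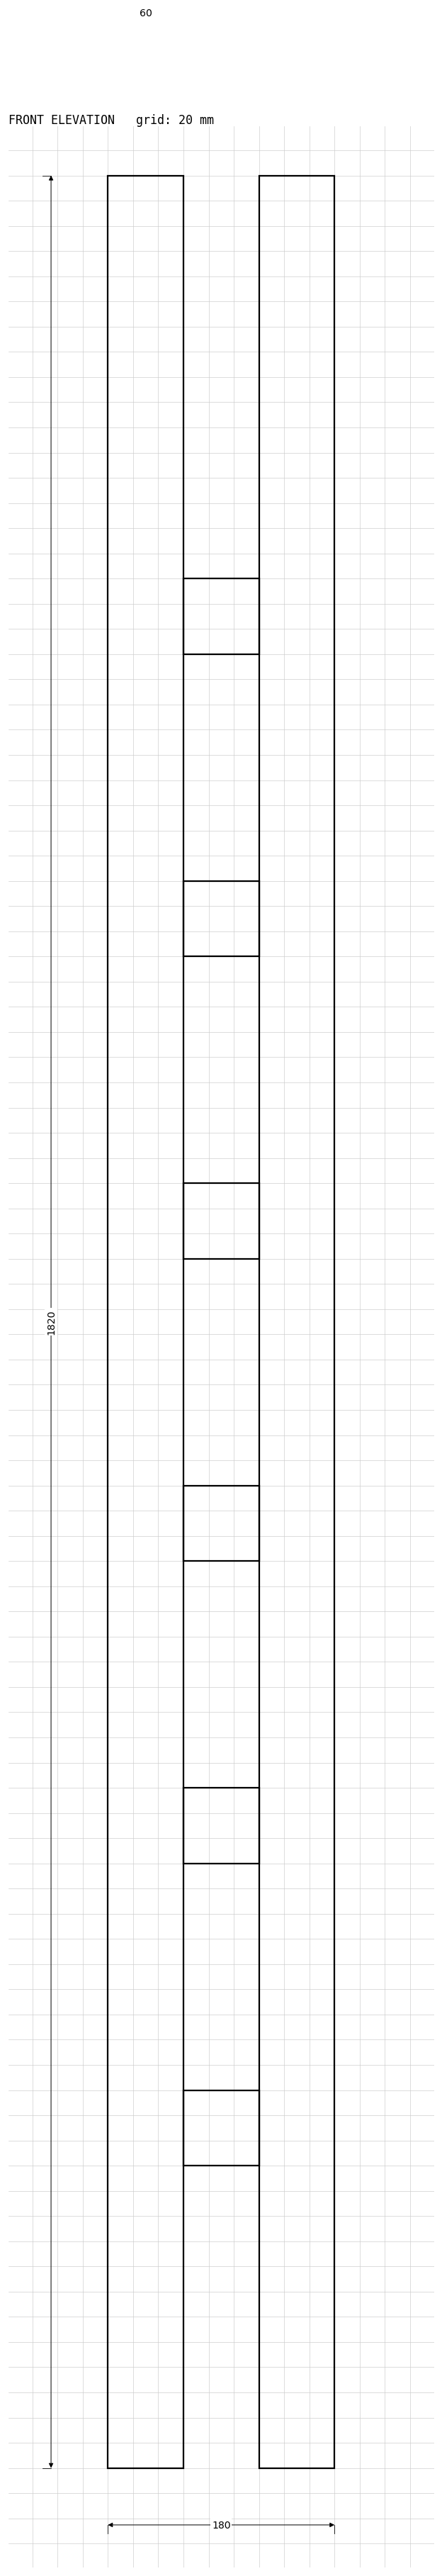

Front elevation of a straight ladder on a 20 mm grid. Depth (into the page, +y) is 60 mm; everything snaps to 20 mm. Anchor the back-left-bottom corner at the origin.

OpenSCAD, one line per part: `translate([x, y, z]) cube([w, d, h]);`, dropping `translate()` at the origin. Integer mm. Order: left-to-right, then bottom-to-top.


cube([60, 60, 1820]);
translate([60, 0, 240]) cube([60, 60, 60]);
translate([60, 0, 480]) cube([60, 60, 60]);
translate([60, 0, 720]) cube([60, 60, 60]);
translate([60, 0, 960]) cube([60, 60, 60]);
translate([60, 0, 1200]) cube([60, 60, 60]);
translate([60, 0, 1440]) cube([60, 60, 60]);
translate([120, 0, 0]) cube([60, 60, 1820]);


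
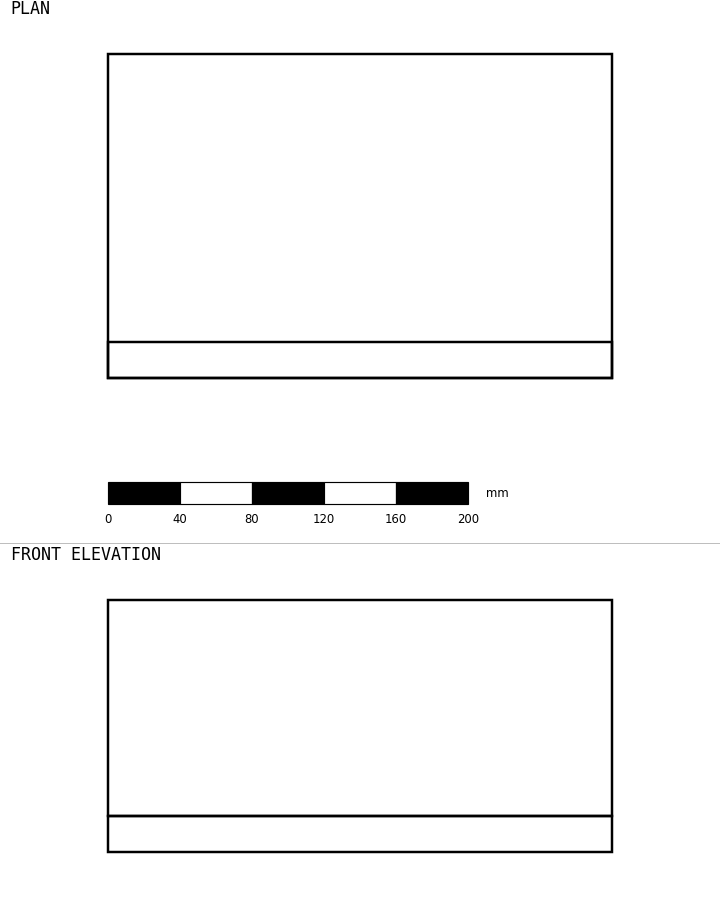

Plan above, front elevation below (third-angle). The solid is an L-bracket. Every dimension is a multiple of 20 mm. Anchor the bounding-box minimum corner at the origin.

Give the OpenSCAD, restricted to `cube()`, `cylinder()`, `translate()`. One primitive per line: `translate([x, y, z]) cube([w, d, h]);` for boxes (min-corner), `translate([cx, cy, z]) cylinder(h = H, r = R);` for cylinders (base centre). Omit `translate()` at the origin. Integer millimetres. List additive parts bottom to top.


cube([280, 180, 20]);
translate([0, 0, 20]) cube([280, 20, 120]);


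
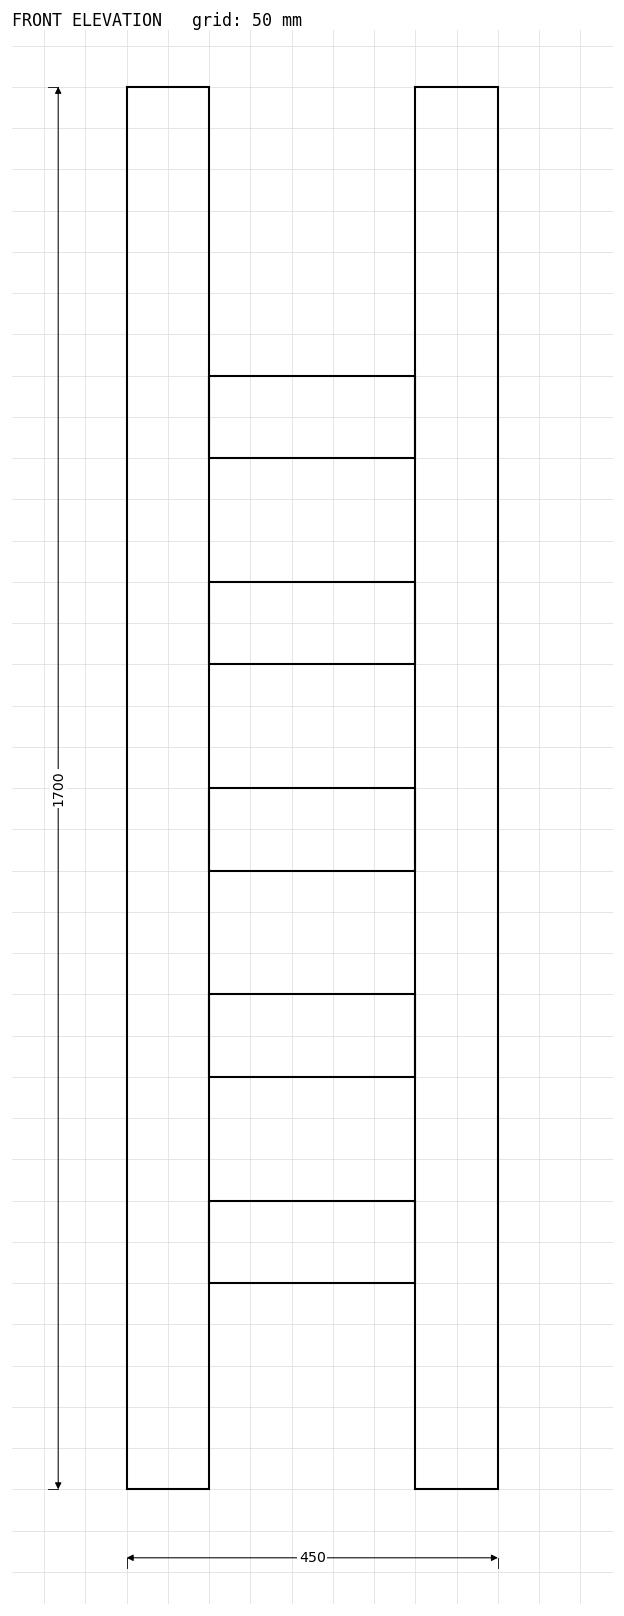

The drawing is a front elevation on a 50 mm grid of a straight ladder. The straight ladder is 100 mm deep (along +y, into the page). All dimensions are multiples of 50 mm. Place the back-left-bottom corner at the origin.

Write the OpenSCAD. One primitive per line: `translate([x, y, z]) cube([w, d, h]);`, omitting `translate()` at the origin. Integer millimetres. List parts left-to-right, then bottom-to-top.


cube([100, 100, 1700]);
translate([100, 0, 250]) cube([250, 100, 100]);
translate([100, 0, 500]) cube([250, 100, 100]);
translate([100, 0, 750]) cube([250, 100, 100]);
translate([100, 0, 1000]) cube([250, 100, 100]);
translate([100, 0, 1250]) cube([250, 100, 100]);
translate([350, 0, 0]) cube([100, 100, 1700]);


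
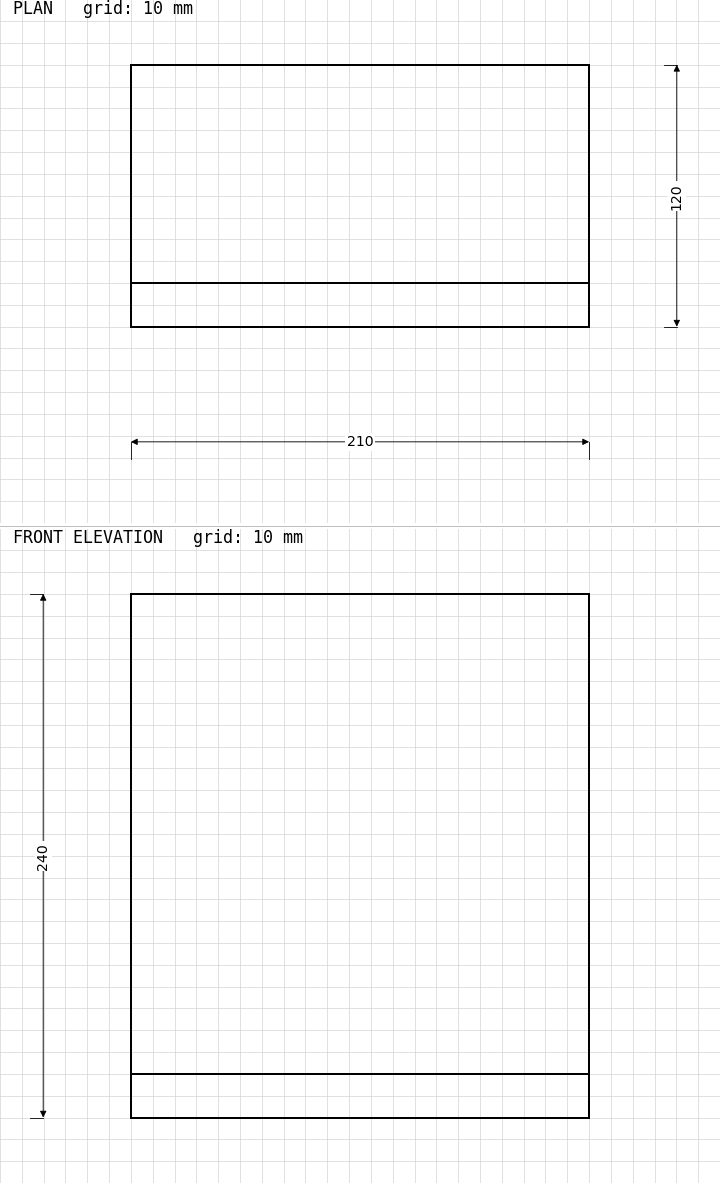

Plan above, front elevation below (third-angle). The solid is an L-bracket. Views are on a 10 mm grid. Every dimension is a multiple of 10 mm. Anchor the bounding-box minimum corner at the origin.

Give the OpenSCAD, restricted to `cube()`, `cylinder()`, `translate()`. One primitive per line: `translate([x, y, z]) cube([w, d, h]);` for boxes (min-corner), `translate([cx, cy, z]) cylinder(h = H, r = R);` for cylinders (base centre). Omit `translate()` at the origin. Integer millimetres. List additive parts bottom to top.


cube([210, 120, 20]);
translate([0, 0, 20]) cube([210, 20, 220]);
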